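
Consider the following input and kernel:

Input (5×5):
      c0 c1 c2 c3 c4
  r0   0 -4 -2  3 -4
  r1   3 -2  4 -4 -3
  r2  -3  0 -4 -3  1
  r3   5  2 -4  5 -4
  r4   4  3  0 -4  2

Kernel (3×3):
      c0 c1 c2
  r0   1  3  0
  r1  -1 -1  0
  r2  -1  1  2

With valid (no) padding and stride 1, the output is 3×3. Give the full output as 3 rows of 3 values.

-18 -22 10
-11 18 0
-11 -21 -14

Output[0,0]: The receptive field on the input at this output position is [0 -4 -2 / 3 -2 4 / -3 0 -4]. Elementwise product with the kernel and sum: 0·1 + -4·3 + 3·-1 + -2·-1 + -3·-1 + 0·1 + -4·2.
Output[0,1]: The receptive field on the input at this output position is [-4 -2 3 / -2 4 -4 / 0 -4 -3]. Elementwise product with the kernel and sum: -4·1 + -2·3 + -2·-1 + 4·-1 + 0·-1 + -4·1 + -3·2.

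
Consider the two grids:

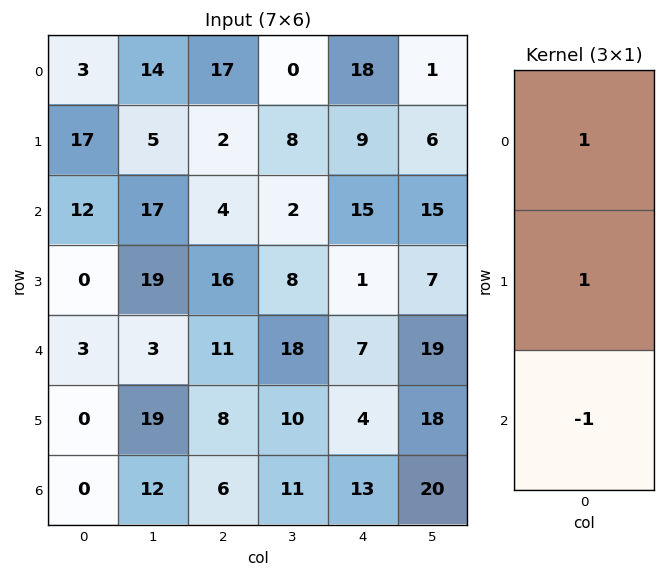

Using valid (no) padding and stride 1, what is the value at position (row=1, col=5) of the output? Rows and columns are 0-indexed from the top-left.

The receptive field on the input at this output position is [6 / 15 / 7]. Elementwise product with the kernel and sum: 6·1 + 15·1 + 7·-1.

14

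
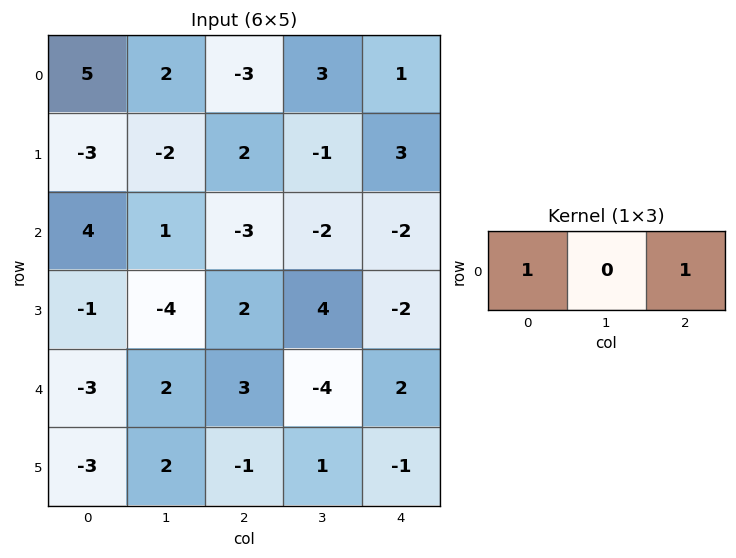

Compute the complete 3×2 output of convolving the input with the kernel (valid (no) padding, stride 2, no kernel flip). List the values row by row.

2 -2
1 -5
0 5

Output[0,0]: The receptive field on the input at this output position is [5 2 -3]. Elementwise product with the kernel and sum: 5·1 + -3·1.
Output[0,1]: The receptive field on the input at this output position is [-3 3 1]. Elementwise product with the kernel and sum: -3·1 + 1·1.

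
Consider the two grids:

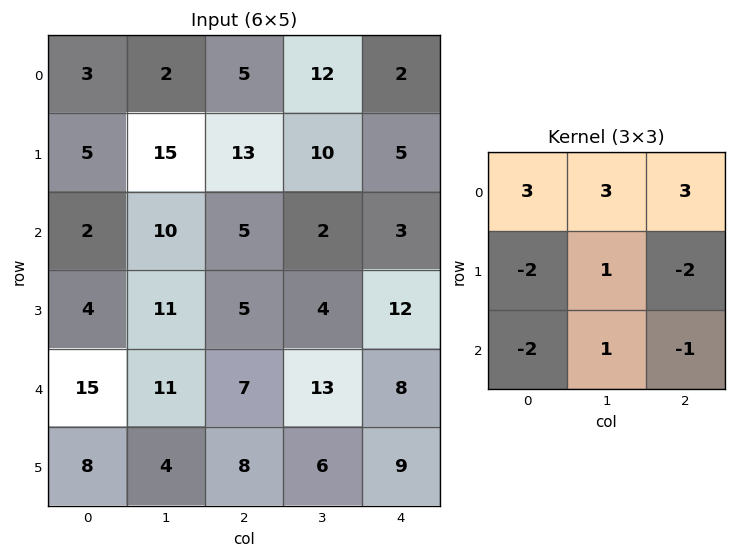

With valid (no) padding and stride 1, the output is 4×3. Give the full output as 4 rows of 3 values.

10 3 20
93 74 52
18 -2 -9
7 13 27

Output[0,0]: The receptive field on the input at this output position is [3 2 5 / 5 15 13 / 2 10 5]. Elementwise product with the kernel and sum: 3·3 + 2·3 + 5·3 + 5·-2 + 15·1 + 13·-2 + 2·-2 + 10·1 + 5·-1.
Output[0,1]: The receptive field on the input at this output position is [2 5 12 / 15 13 10 / 10 5 2]. Elementwise product with the kernel and sum: 2·3 + 5·3 + 12·3 + 15·-2 + 13·1 + 10·-2 + 10·-2 + 5·1 + 2·-1.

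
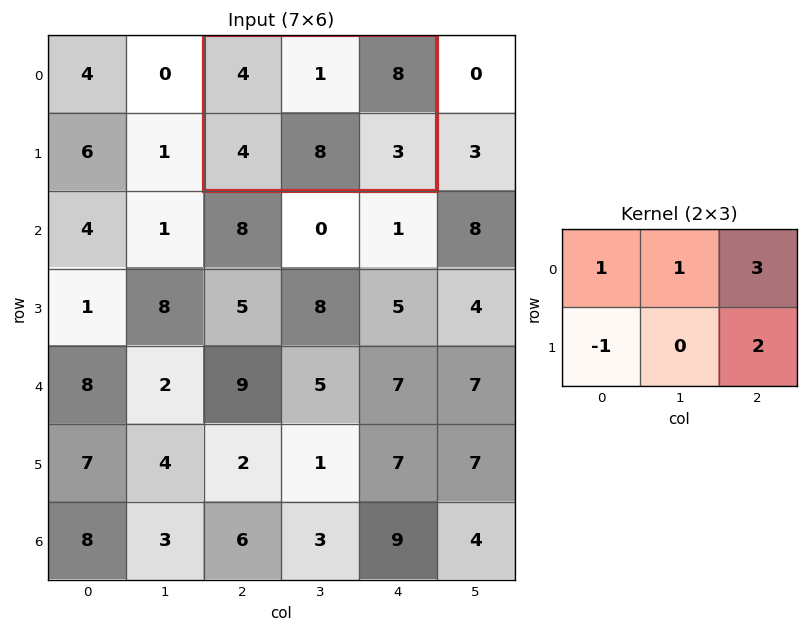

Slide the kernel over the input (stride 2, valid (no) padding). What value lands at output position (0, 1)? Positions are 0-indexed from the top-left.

31

The receptive field on the input at this output position is [4 1 8 / 4 8 3]. Elementwise product with the kernel and sum: 4·1 + 1·1 + 8·3 + 4·-1 + 3·2.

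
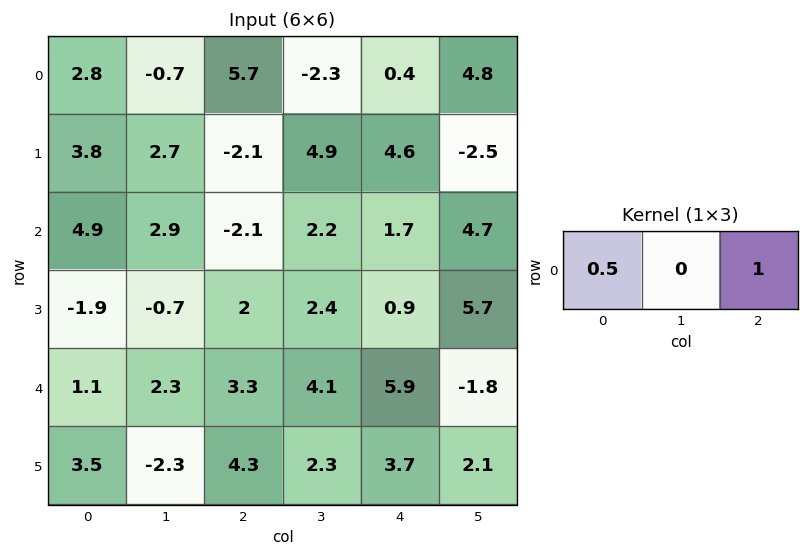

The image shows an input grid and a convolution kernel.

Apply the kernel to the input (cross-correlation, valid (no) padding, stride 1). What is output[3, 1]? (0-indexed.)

2.05

The receptive field on the input at this output position is [-0.7 2 2.4]. Elementwise product with the kernel and sum: -0.7·0.5 + 2.4·1.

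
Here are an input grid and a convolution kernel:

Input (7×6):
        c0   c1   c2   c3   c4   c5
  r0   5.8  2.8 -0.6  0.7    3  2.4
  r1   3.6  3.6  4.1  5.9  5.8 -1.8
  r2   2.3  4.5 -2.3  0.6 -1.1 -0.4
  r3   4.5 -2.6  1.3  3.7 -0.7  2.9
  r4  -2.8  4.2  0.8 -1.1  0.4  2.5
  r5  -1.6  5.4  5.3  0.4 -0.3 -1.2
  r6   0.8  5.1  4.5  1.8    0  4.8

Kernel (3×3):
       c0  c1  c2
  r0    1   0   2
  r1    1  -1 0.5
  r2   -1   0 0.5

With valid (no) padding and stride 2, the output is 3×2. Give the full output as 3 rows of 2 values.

3.2 8.25
8.65 -7.85
-4.1 1.85

Output[0,0]: The receptive field on the input at this output position is [5.8 2.8 -0.6 / 3.6 3.6 4.1 / 2.3 4.5 -2.3]. Elementwise product with the kernel and sum: 5.8·1 + -0.6·2 + 3.6·1 + 3.6·-1 + 4.1·0.5 + 2.3·-1 + -2.3·0.5.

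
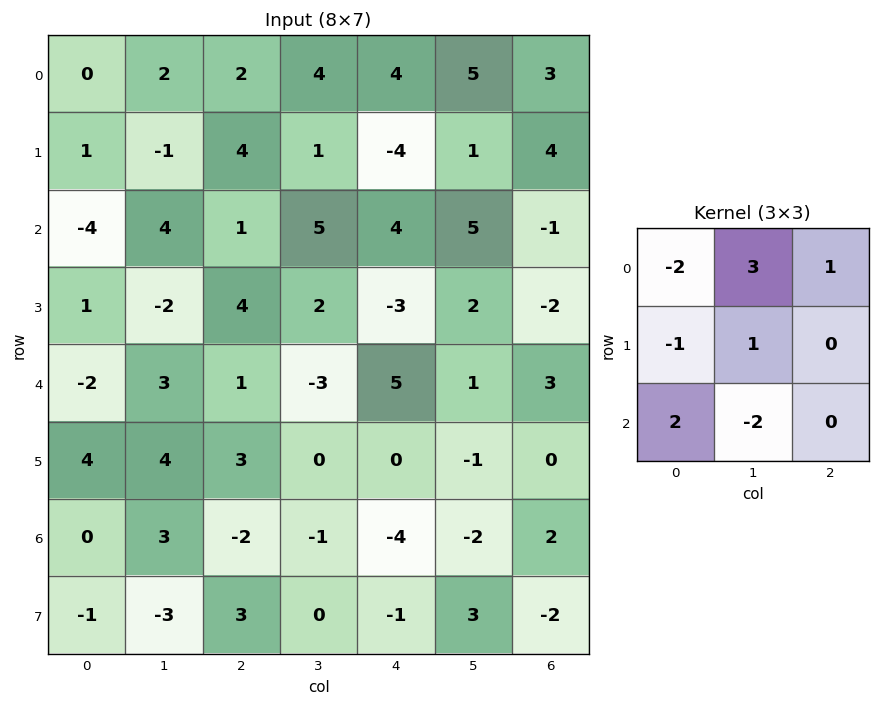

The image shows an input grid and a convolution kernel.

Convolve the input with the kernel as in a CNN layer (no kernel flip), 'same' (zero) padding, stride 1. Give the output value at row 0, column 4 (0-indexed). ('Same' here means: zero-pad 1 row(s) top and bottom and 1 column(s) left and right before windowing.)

10

The receptive field on the zero-padded input at this output position is [0 0 0 / 4 4 5 / 1 -4 1]. Elementwise product with the kernel and sum: 0·-2 + 0·3 + 0·1 + 4·-1 + 4·1 + 1·2 + -4·-2.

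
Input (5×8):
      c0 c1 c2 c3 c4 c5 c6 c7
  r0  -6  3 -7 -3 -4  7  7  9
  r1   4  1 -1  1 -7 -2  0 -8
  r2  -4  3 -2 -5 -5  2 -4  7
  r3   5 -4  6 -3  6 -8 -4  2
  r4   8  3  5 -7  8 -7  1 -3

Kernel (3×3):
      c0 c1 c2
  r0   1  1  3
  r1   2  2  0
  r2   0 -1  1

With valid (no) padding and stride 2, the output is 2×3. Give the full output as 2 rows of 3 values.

Output[0,0]: The receptive field on the input at this output position is [-6 3 -7 / 4 1 -1 / -4 3 -2]. Elementwise product with the kernel and sum: -6·1 + 3·1 + -7·3 + 4·2 + 1·2 + 3·-1 + -2·1.
Output[0,1]: The receptive field on the input at this output position is [-7 -3 -4 / -1 1 -7 / -2 -5 -5]. Elementwise product with the kernel and sum: -7·1 + -3·1 + -4·3 + -1·2 + 1·2 + -5·-1 + -5·1.

-19 -22 0
-3 -1 -11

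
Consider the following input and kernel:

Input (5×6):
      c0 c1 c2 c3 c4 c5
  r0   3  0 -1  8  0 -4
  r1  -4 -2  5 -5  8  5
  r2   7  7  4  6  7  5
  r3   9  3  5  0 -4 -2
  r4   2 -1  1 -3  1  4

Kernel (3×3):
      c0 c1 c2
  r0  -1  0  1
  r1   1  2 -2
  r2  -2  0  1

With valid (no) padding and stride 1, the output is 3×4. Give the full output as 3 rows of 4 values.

-32 18 -21 -18
9 -6 -9 18
-1 11 15 5

Output[0,0]: The receptive field on the input at this output position is [3 0 -1 / -4 -2 5 / 7 7 4]. Elementwise product with the kernel and sum: 3·-1 + -1·1 + -4·1 + -2·2 + 5·-2 + 7·-2 + 4·1.
Output[0,1]: The receptive field on the input at this output position is [0 -1 8 / -2 5 -5 / 7 4 6]. Elementwise product with the kernel and sum: 0·-1 + 8·1 + -2·1 + 5·2 + -5·-2 + 7·-2 + 6·1.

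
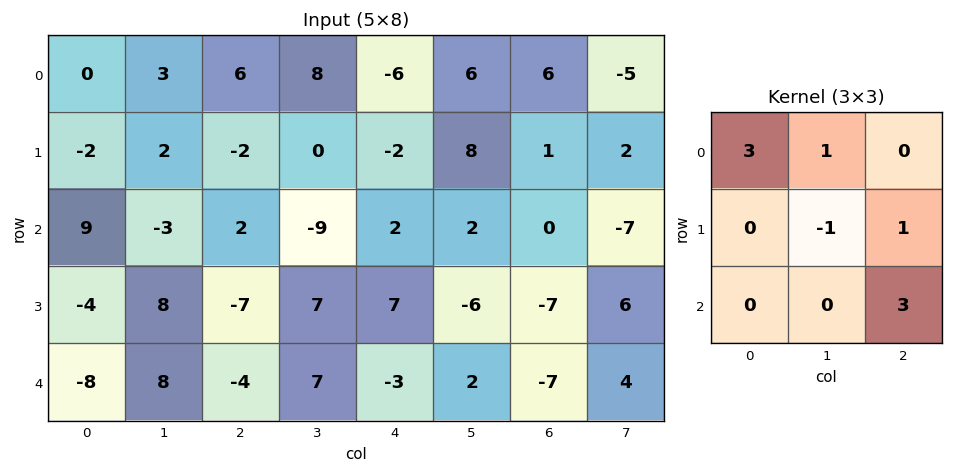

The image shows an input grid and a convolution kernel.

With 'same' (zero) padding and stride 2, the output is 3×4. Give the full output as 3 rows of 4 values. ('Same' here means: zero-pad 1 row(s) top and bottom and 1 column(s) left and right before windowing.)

Output[0,0]: The receptive field on the zero-padded input at this output position is [0 0 0 / 0 0 3 / 0 -2 2]. Elementwise product with the kernel and sum: 0·3 + 0·1 + 0·-1 + 3·1 + 2·3.

9 2 36 -5
10 14 -20 36
12 28 33 -14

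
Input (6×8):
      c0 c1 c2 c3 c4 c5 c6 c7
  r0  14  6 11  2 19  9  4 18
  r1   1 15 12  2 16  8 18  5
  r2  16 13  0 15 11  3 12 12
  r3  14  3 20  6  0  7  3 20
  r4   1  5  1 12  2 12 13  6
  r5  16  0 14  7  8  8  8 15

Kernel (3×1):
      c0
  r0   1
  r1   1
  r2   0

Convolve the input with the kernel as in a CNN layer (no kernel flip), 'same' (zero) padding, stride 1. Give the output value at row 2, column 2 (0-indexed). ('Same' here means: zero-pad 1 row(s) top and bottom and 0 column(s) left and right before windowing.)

The receptive field on the zero-padded input at this output position is [12 / 0 / 20]. Elementwise product with the kernel and sum: 12·1 + 0·1.

12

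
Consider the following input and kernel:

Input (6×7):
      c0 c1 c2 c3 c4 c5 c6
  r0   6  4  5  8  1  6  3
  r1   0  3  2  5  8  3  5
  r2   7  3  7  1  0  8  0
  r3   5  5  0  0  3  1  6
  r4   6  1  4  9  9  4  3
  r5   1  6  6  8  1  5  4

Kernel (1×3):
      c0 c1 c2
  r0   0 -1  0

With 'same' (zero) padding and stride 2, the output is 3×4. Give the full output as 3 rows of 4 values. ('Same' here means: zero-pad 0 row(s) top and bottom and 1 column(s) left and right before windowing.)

Output[0,0]: The receptive field on the zero-padded input at this output position is [0 6 4]. Elementwise product with the kernel and sum: 6·-1.

-6 -5 -1 -3
-7 -7 0 0
-6 -4 -9 -3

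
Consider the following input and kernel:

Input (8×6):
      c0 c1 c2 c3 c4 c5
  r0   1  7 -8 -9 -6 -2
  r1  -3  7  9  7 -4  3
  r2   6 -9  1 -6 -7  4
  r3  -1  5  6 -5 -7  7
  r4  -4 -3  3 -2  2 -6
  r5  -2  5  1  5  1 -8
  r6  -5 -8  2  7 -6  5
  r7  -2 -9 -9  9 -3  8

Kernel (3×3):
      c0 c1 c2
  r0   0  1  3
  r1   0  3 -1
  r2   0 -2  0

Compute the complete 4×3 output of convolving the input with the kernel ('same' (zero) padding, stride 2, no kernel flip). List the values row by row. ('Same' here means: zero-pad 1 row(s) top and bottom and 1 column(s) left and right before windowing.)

2 -33 -8
47 27 -6
9 0 24
10 33 -40

Output[0,0]: The receptive field on the zero-padded input at this output position is [0 0 0 / 0 1 7 / 0 -3 7]. Elementwise product with the kernel and sum: 0·1 + 0·3 + 1·3 + 7·-1 + -3·-2.
Output[0,1]: The receptive field on the zero-padded input at this output position is [0 0 0 / 7 -8 -9 / 7 9 7]. Elementwise product with the kernel and sum: 0·1 + 0·3 + -8·3 + -9·-1 + 9·-2.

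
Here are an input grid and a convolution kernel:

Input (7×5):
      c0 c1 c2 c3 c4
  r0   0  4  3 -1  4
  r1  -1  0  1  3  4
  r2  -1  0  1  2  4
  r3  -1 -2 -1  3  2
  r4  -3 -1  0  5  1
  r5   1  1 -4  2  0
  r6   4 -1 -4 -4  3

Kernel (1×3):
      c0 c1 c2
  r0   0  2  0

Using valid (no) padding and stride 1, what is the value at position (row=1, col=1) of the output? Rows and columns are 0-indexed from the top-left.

The receptive field on the input at this output position is [0 1 3]. Elementwise product with the kernel and sum: 1·2.

2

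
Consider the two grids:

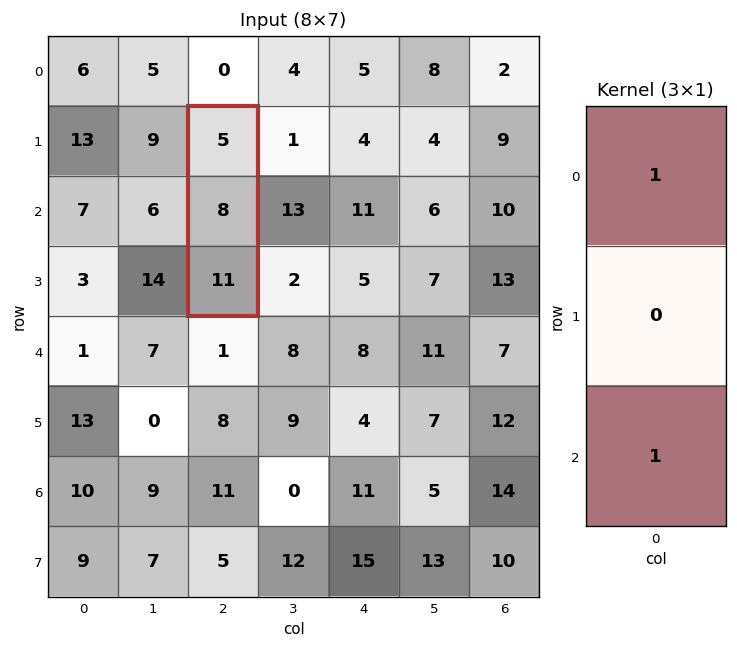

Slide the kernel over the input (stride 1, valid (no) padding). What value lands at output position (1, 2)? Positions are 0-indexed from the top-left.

The receptive field on the input at this output position is [5 / 8 / 11]. Elementwise product with the kernel and sum: 5·1 + 11·1.

16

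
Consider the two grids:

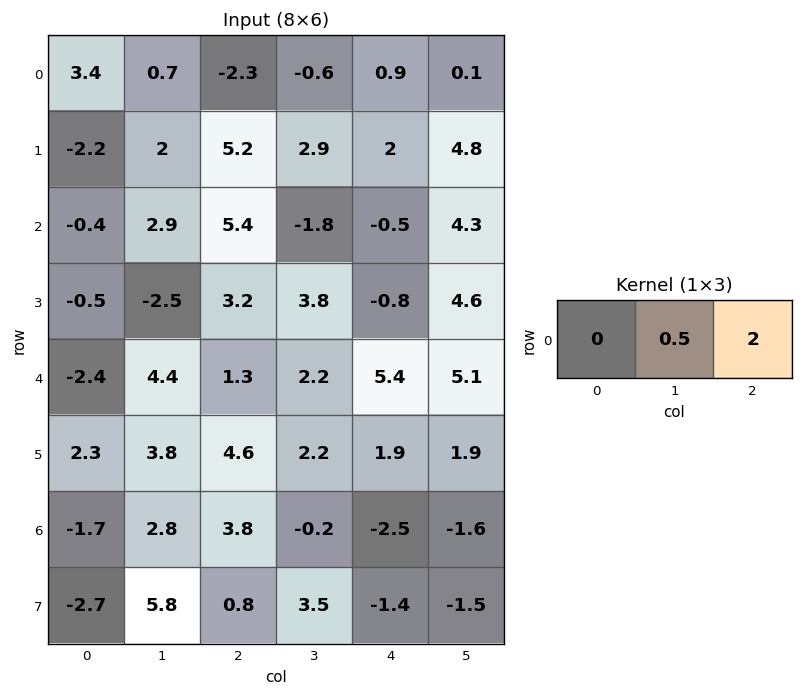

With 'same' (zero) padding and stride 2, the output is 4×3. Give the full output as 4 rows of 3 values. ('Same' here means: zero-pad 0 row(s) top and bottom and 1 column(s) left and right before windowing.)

3.1 -2.35 0.65
5.6 -0.9 8.35
7.6 5.05 12.9
4.75 1.5 -4.45

Output[0,0]: The receptive field on the zero-padded input at this output position is [0 3.4 0.7]. Elementwise product with the kernel and sum: 3.4·0.5 + 0.7·2.
Output[0,1]: The receptive field on the zero-padded input at this output position is [0.7 -2.3 -0.6]. Elementwise product with the kernel and sum: -2.3·0.5 + -0.6·2.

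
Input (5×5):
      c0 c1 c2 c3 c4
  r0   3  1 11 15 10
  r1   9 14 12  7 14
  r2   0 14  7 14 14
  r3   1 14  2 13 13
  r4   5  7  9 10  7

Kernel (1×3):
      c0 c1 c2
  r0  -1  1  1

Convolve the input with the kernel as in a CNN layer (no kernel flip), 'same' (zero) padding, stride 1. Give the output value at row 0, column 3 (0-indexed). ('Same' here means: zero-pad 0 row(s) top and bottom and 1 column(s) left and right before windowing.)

The receptive field on the zero-padded input at this output position is [11 15 10]. Elementwise product with the kernel and sum: 11·-1 + 15·1 + 10·1.

14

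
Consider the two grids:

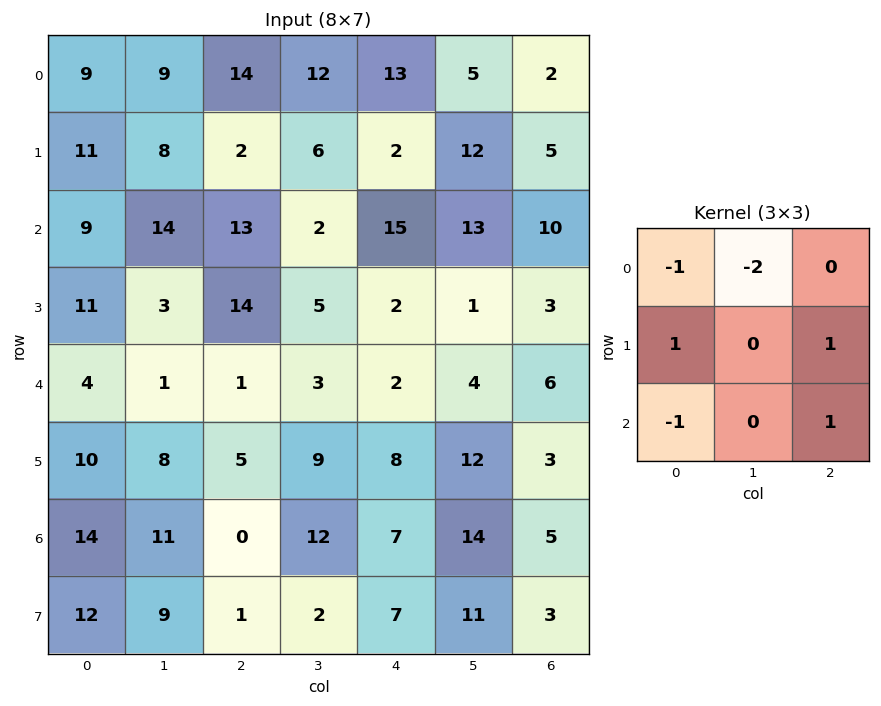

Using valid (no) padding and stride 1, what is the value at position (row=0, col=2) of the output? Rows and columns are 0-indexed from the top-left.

The receptive field on the input at this output position is [14 12 13 / 2 6 2 / 13 2 15]. Elementwise product with the kernel and sum: 14·-1 + 12·-2 + 2·1 + 2·1 + 13·-1 + 15·1.

-32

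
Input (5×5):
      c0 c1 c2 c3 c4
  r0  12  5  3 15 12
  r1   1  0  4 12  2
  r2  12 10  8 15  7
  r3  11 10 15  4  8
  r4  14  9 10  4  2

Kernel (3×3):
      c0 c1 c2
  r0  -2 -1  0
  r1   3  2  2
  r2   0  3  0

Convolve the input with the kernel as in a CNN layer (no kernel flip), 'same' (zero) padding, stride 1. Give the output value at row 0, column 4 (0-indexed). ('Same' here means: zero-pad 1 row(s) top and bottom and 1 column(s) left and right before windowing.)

75

The receptive field on the zero-padded input at this output position is [0 0 0 / 15 12 0 / 12 2 0]. Elementwise product with the kernel and sum: 0·-2 + 0·-1 + 15·3 + 12·2 + 0·2 + 2·3.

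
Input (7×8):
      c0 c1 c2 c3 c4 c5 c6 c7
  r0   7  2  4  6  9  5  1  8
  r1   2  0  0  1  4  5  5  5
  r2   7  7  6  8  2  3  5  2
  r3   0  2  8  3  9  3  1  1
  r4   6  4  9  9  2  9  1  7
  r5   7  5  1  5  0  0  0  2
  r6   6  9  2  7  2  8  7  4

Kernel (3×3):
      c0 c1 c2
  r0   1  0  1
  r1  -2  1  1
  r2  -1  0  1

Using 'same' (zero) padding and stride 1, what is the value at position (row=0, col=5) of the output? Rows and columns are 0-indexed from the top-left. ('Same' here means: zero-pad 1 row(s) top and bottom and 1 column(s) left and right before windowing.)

The receptive field on the zero-padded input at this output position is [0 0 0 / 9 5 1 / 4 5 5]. Elementwise product with the kernel and sum: 0·1 + 0·1 + 9·-2 + 5·1 + 1·1 + 4·-1 + 5·1.

-11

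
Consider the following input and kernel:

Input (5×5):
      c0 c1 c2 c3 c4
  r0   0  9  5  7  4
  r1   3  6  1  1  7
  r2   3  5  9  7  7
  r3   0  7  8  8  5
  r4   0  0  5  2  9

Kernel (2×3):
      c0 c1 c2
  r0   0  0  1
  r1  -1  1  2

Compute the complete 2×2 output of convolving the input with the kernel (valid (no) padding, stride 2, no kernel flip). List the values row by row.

10 18
32 17

Output[0,0]: The receptive field on the input at this output position is [0 9 5 / 3 6 1]. Elementwise product with the kernel and sum: 5·1 + 3·-1 + 6·1 + 1·2.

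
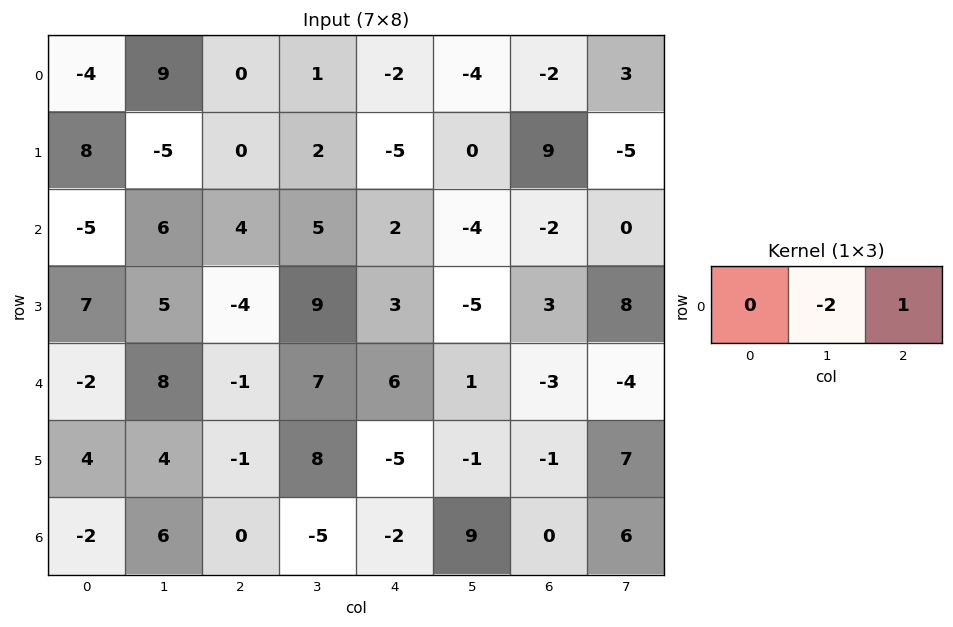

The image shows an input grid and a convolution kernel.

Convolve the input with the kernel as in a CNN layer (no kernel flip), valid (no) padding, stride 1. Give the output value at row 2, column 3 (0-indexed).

The receptive field on the input at this output position is [5 2 -4]. Elementwise product with the kernel and sum: 2·-2 + -4·1.

-8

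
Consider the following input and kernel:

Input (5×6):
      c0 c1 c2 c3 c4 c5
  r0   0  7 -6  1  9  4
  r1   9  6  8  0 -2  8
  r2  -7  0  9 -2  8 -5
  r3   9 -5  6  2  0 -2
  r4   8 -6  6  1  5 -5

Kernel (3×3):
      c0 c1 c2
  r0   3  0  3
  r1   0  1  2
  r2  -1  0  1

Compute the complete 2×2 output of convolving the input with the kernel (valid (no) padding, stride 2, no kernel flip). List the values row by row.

20 4
11 52

Output[0,0]: The receptive field on the input at this output position is [0 7 -6 / 9 6 8 / -7 0 9]. Elementwise product with the kernel and sum: 0·3 + -6·3 + 6·1 + 8·2 + -7·-1 + 9·1.
Output[0,1]: The receptive field on the input at this output position is [-6 1 9 / 8 0 -2 / 9 -2 8]. Elementwise product with the kernel and sum: -6·3 + 9·3 + 0·1 + -2·2 + 9·-1 + 8·1.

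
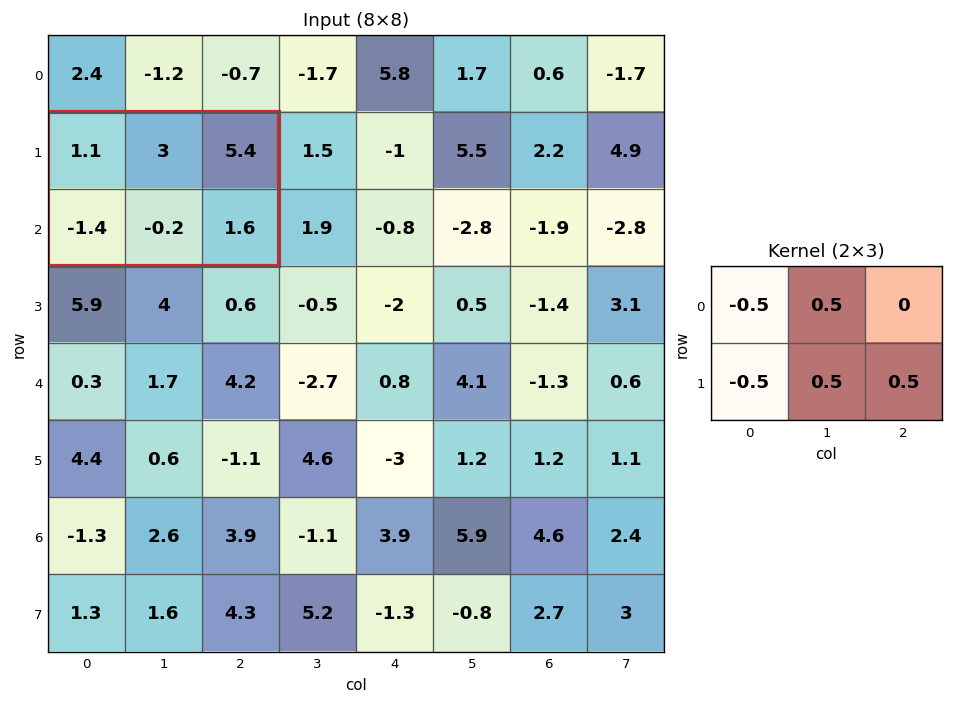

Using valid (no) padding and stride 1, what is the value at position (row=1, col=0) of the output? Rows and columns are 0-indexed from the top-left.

The receptive field on the input at this output position is [1.1 3 5.4 / -1.4 -0.2 1.6]. Elementwise product with the kernel and sum: 1.1·-0.5 + 3·0.5 + -1.4·-0.5 + -0.2·0.5 + 1.6·0.5.

2.35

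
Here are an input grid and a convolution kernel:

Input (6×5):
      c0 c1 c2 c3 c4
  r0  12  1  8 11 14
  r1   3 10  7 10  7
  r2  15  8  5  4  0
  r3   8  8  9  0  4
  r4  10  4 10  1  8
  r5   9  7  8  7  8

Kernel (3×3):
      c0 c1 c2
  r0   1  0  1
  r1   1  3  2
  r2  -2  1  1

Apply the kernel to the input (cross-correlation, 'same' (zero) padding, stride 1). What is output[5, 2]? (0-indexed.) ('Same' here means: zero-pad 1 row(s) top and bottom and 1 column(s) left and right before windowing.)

The receptive field on the zero-padded input at this output position is [4 10 1 / 7 8 7 / 0 0 0]. Elementwise product with the kernel and sum: 4·1 + 1·1 + 7·1 + 8·3 + 7·2 + 0·-2 + 0·1 + 0·1.

50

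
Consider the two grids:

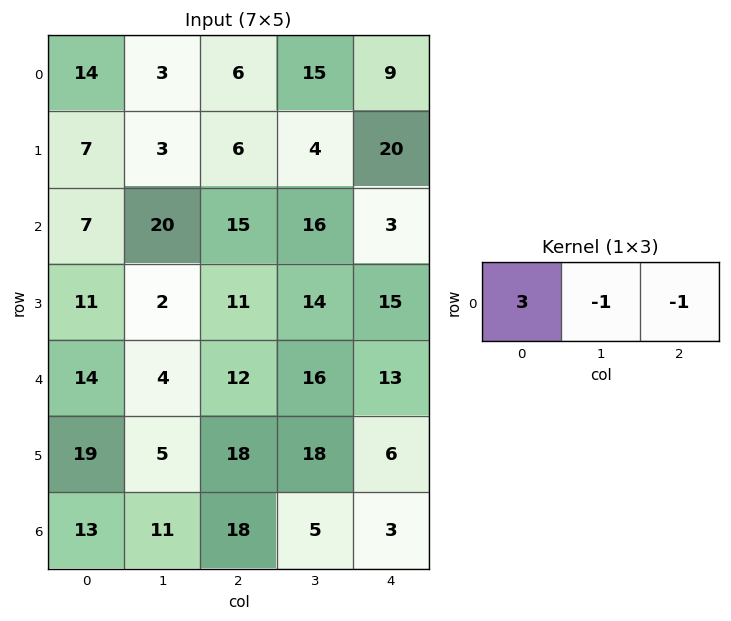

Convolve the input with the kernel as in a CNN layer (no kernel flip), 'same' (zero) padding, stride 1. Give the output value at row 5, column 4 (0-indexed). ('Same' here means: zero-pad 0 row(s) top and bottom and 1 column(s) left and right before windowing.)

48

The receptive field on the zero-padded input at this output position is [18 6 0]. Elementwise product with the kernel and sum: 18·3 + 6·-1 + 0·-1.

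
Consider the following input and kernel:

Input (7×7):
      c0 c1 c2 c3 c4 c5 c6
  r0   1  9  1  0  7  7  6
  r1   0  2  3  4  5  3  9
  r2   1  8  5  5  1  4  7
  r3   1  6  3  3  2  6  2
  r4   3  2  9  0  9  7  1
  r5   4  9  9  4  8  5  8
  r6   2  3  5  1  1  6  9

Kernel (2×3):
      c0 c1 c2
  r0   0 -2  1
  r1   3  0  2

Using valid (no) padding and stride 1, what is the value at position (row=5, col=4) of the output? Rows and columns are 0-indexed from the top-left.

The receptive field on the input at this output position is [8 5 8 / 1 6 9]. Elementwise product with the kernel and sum: 5·-2 + 8·1 + 1·3 + 9·2.

19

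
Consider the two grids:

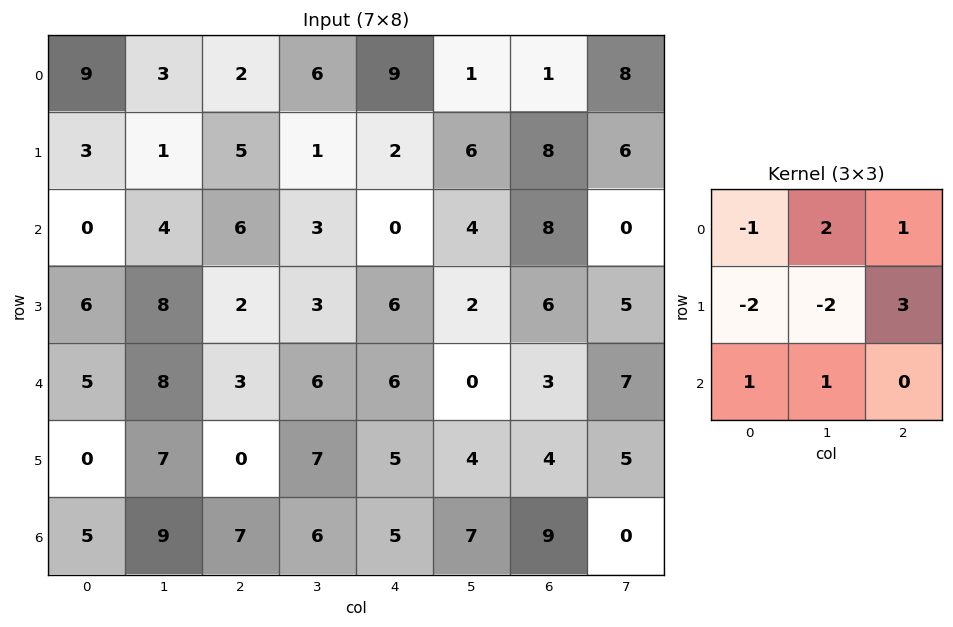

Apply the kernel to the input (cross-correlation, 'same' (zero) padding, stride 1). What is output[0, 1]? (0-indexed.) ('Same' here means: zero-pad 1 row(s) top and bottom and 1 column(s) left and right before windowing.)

-14

The receptive field on the zero-padded input at this output position is [0 0 0 / 9 3 2 / 3 1 5]. Elementwise product with the kernel and sum: 0·-1 + 0·2 + 0·1 + 9·-2 + 3·-2 + 2·3 + 3·1 + 1·1.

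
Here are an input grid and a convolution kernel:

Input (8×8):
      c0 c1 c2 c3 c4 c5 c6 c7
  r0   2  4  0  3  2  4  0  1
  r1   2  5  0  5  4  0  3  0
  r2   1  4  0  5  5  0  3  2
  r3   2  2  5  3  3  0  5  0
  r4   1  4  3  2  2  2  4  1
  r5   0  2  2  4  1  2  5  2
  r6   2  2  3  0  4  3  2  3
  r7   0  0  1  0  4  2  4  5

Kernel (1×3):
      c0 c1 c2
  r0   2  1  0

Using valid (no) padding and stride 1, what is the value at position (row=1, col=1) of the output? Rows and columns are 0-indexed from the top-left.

The receptive field on the input at this output position is [5 0 5]. Elementwise product with the kernel and sum: 5·2 + 0·1.

10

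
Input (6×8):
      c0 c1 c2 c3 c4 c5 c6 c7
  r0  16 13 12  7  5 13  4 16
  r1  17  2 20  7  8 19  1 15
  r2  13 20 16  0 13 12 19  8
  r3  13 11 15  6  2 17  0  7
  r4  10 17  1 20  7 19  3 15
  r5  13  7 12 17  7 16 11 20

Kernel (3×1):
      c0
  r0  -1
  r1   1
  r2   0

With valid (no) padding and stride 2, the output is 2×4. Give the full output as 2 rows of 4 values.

Output[0,0]: The receptive field on the input at this output position is [16 / 17 / 13]. Elementwise product with the kernel and sum: 16·-1 + 17·1.
Output[0,1]: The receptive field on the input at this output position is [12 / 20 / 16]. Elementwise product with the kernel and sum: 12·-1 + 20·1.

1 8 3 -3
0 -1 -11 -19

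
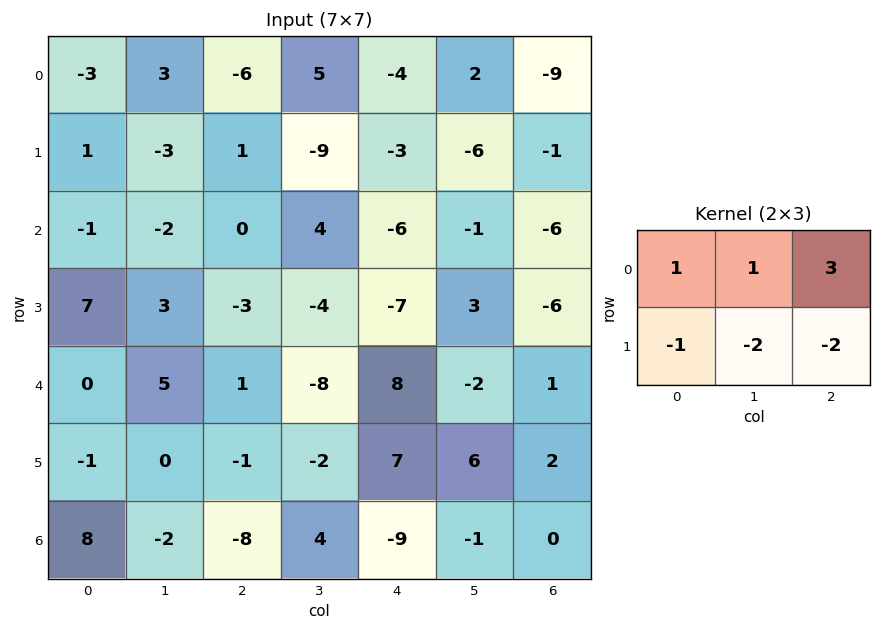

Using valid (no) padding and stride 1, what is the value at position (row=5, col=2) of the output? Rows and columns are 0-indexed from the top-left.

The receptive field on the input at this output position is [-1 -2 7 / -8 4 -9]. Elementwise product with the kernel and sum: -1·1 + -2·1 + 7·3 + -8·-1 + 4·-2 + -9·-2.

36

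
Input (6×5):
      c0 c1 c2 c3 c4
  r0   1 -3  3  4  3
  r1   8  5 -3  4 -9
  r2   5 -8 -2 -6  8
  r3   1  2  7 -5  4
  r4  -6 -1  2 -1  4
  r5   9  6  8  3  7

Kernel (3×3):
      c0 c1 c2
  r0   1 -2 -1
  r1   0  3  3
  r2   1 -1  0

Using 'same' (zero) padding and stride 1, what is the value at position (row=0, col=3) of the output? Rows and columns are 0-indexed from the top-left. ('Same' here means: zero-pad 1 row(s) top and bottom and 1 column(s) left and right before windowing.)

14

The receptive field on the zero-padded input at this output position is [0 0 0 / 3 4 3 / -3 4 -9]. Elementwise product with the kernel and sum: 0·1 + 0·-2 + 0·-1 + 4·3 + 3·3 + -3·1 + 4·-1.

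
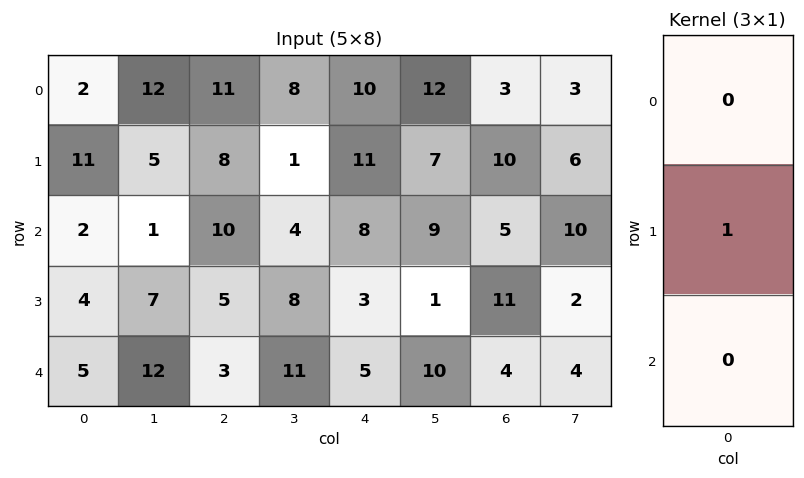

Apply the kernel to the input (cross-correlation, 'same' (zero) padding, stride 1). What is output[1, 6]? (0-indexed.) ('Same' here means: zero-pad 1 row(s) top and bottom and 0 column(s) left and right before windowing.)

The receptive field on the zero-padded input at this output position is [3 / 10 / 5]. Elementwise product with the kernel and sum: 10·1.

10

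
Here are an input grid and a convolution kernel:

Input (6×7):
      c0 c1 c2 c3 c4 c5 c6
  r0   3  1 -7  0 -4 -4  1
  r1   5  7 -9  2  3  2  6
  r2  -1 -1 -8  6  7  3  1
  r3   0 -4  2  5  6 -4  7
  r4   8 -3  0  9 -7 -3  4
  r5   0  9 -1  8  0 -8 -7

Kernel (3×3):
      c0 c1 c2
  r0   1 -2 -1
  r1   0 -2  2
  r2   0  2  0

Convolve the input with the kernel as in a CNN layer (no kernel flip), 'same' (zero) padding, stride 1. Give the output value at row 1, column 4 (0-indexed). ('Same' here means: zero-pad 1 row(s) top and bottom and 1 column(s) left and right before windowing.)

The receptive field on the zero-padded input at this output position is [0 -4 -4 / 2 3 2 / 6 7 3]. Elementwise product with the kernel and sum: 0·1 + -4·-2 + -4·-1 + 3·-2 + 2·2 + 7·2.

24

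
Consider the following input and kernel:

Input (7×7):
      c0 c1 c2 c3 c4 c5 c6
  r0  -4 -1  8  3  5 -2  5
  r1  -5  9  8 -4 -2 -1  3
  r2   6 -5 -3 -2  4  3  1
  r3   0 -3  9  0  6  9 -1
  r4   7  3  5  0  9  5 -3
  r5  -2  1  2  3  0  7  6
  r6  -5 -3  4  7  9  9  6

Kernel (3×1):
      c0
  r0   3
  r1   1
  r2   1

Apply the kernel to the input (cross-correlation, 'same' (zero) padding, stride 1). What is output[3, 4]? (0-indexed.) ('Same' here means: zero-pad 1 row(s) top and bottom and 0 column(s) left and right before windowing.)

27

The receptive field on the zero-padded input at this output position is [4 / 6 / 9]. Elementwise product with the kernel and sum: 4·3 + 6·1 + 9·1.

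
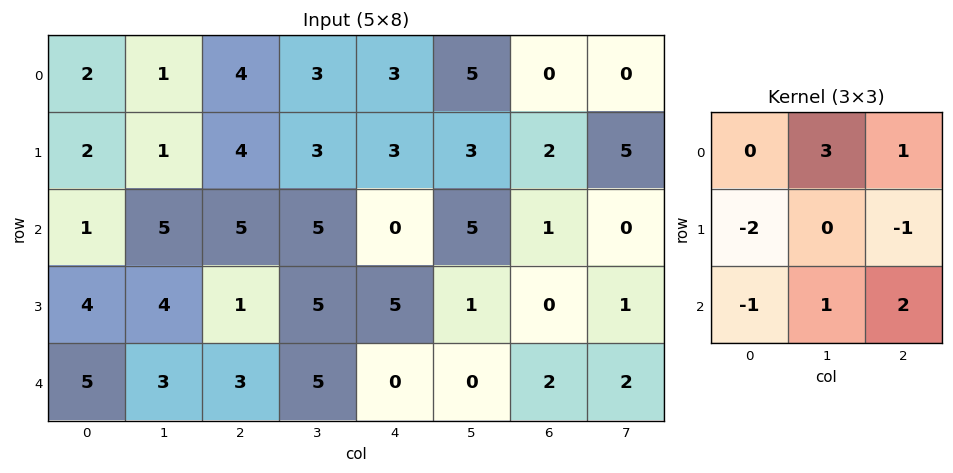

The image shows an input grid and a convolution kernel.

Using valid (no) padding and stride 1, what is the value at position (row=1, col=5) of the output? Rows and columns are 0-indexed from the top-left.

2

The receptive field on the input at this output position is [3 2 5 / 5 1 0 / 1 0 1]. Elementwise product with the kernel and sum: 2·3 + 5·1 + 5·-2 + 0·-1 + 1·-1 + 0·1 + 1·2.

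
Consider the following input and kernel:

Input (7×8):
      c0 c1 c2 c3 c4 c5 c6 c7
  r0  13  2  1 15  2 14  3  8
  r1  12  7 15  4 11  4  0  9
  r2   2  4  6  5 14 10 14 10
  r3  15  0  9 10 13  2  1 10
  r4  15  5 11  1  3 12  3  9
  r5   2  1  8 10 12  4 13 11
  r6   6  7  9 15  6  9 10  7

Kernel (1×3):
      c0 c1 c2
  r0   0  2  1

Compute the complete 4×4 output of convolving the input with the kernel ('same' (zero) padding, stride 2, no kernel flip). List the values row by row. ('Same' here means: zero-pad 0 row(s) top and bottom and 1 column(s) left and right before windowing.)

Output[0,0]: The receptive field on the zero-padded input at this output position is [0 13 2]. Elementwise product with the kernel and sum: 13·2 + 2·1.
Output[0,1]: The receptive field on the zero-padded input at this output position is [2 1 15]. Elementwise product with the kernel and sum: 1·2 + 15·1.

28 17 18 14
8 17 38 38
35 23 18 15
19 33 21 27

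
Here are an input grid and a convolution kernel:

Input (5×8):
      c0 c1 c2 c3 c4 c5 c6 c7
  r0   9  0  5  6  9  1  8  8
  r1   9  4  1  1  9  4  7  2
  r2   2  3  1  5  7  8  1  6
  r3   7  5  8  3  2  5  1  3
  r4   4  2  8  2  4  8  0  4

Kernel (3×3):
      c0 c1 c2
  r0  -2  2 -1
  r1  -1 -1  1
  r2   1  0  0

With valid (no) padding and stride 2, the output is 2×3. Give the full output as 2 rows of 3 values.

-33 1 -23
1 0 -1

Output[0,0]: The receptive field on the input at this output position is [9 0 5 / 9 4 1 / 2 3 1]. Elementwise product with the kernel and sum: 9·-2 + 0·2 + 5·-1 + 9·-1 + 4·-1 + 1·1 + 2·1.
Output[0,1]: The receptive field on the input at this output position is [5 6 9 / 1 1 9 / 1 5 7]. Elementwise product with the kernel and sum: 5·-2 + 6·2 + 9·-1 + 1·-1 + 1·-1 + 9·1 + 1·1.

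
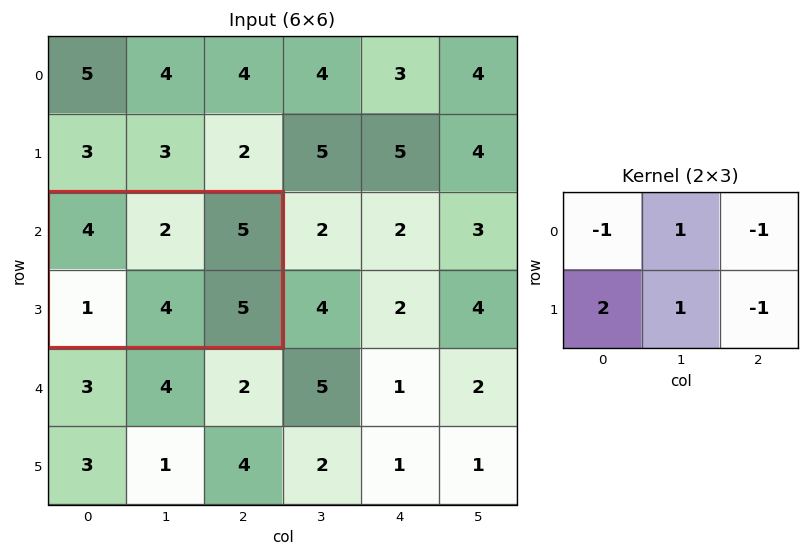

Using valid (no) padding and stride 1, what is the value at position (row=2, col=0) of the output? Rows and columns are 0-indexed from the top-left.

-6

The receptive field on the input at this output position is [4 2 5 / 1 4 5]. Elementwise product with the kernel and sum: 4·-1 + 2·1 + 5·-1 + 1·2 + 4·1 + 5·-1.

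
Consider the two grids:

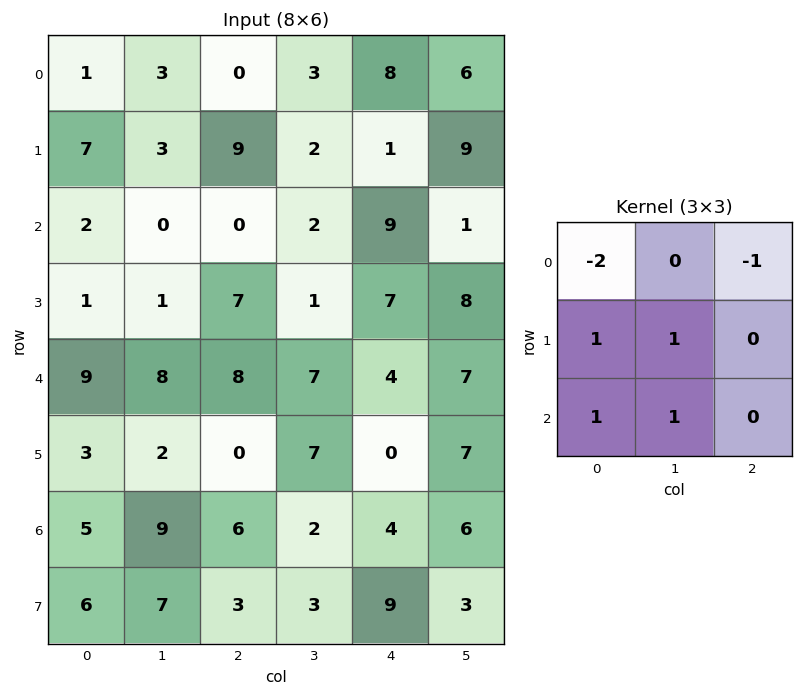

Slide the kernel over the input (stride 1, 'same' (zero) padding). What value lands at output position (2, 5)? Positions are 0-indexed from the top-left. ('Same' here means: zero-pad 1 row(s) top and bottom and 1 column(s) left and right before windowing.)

The receptive field on the zero-padded input at this output position is [1 9 0 / 9 1 0 / 7 8 0]. Elementwise product with the kernel and sum: 1·-2 + 0·-1 + 9·1 + 1·1 + 7·1 + 8·1.

23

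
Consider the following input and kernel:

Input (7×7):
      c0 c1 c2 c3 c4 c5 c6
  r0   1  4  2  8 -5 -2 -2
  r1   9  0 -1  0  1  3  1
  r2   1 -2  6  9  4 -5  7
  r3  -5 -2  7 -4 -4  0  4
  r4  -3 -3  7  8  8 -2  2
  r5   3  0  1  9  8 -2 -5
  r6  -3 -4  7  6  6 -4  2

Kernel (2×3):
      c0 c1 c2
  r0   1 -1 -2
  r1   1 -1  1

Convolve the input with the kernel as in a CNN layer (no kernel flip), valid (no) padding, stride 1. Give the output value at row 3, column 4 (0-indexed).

0

The receptive field on the input at this output position is [-4 0 4 / 8 -2 2]. Elementwise product with the kernel and sum: -4·1 + 0·-1 + 4·-2 + 8·1 + -2·-1 + 2·1.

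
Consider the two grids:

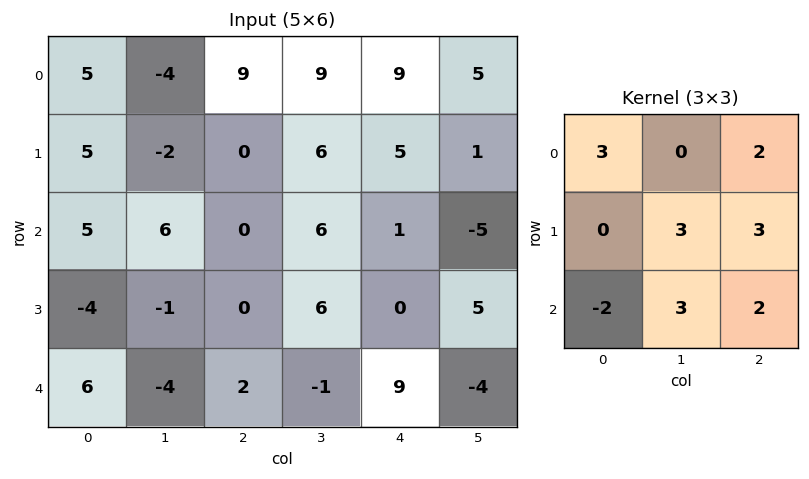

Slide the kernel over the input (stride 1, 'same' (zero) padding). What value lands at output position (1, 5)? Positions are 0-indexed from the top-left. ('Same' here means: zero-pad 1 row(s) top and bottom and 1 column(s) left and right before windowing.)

13

The receptive field on the zero-padded input at this output position is [9 5 0 / 5 1 0 / 1 -5 0]. Elementwise product with the kernel and sum: 9·3 + 0·2 + 1·3 + 0·3 + 1·-2 + -5·3 + 0·2.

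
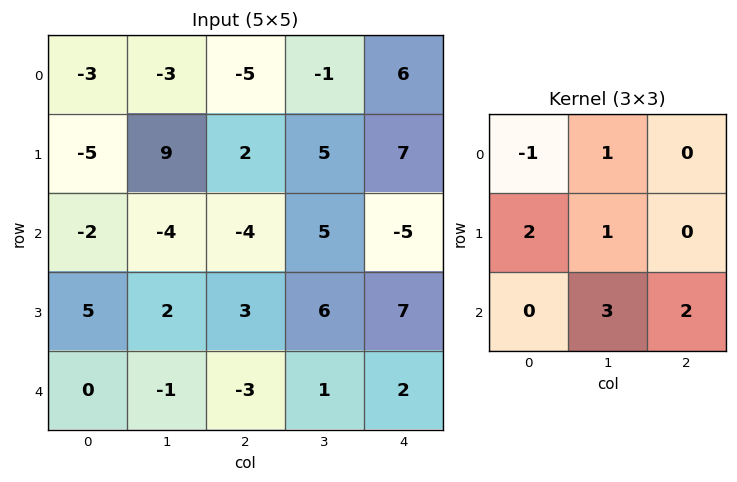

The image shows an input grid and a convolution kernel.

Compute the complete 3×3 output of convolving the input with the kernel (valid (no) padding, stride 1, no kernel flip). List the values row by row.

-21 16 18
18 2 32
1 0 28

Output[0,0]: The receptive field on the input at this output position is [-3 -3 -5 / -5 9 2 / -2 -4 -4]. Elementwise product with the kernel and sum: -3·-1 + -3·1 + -5·2 + 9·1 + -4·3 + -4·2.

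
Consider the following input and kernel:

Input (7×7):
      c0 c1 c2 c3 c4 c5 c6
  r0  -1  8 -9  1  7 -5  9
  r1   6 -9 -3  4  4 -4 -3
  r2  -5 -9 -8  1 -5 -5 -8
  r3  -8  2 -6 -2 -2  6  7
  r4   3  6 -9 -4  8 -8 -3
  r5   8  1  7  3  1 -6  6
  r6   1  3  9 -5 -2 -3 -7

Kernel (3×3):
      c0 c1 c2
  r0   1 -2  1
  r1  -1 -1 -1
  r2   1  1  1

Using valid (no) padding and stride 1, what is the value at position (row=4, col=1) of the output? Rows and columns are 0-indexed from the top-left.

The receptive field on the input at this output position is [6 -9 -4 / 1 7 3 / 3 9 -5]. Elementwise product with the kernel and sum: 6·1 + -9·-2 + -4·1 + 1·-1 + 7·-1 + 3·-1 + 3·1 + 9·1 + -5·1.

16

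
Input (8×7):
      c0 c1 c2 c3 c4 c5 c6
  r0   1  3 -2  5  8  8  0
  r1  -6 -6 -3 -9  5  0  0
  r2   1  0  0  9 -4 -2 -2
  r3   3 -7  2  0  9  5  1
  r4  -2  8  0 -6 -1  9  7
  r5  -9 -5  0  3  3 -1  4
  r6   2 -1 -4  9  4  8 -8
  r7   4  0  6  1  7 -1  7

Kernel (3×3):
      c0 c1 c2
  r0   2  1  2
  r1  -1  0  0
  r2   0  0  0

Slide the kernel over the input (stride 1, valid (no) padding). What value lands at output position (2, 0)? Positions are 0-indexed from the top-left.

The receptive field on the input at this output position is [1 0 0 / 3 -7 2 / -2 8 0]. Elementwise product with the kernel and sum: 1·2 + 0·1 + 0·2 + 3·-1.

-1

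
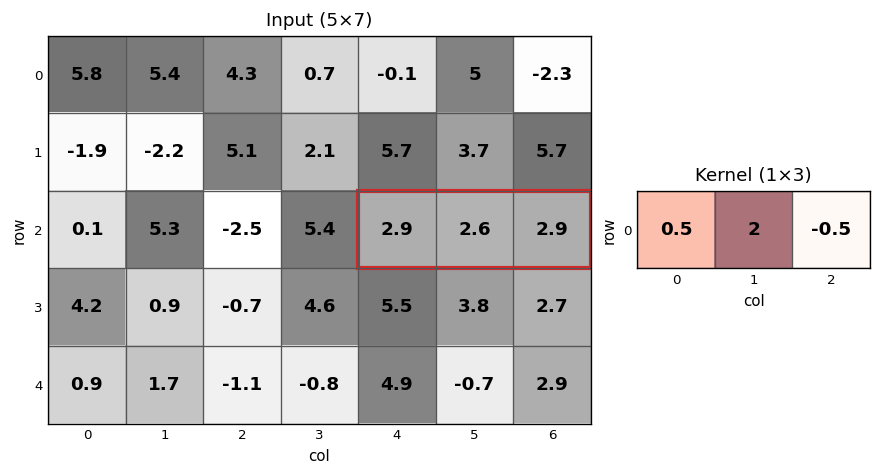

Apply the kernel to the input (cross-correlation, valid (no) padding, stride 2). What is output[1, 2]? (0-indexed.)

5.2

The receptive field on the input at this output position is [2.9 2.6 2.9]. Elementwise product with the kernel and sum: 2.9·0.5 + 2.6·2 + 2.9·-0.5.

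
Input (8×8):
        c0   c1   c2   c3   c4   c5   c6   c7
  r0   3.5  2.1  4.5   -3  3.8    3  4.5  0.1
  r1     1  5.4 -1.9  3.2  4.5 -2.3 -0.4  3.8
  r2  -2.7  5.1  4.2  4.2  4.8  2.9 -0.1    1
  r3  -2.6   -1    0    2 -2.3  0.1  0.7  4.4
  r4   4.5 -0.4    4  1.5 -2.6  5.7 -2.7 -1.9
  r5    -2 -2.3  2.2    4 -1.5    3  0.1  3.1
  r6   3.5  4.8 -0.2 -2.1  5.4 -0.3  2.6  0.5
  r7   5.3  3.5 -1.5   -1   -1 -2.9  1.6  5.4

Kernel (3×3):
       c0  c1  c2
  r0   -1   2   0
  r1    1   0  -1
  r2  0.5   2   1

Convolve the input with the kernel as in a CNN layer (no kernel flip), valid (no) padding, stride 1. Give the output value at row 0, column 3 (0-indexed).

The receptive field on the input at this output position is [-3 3.8 3 / 3.2 4.5 -2.3 / 4.2 4.8 2.9]. Elementwise product with the kernel and sum: -3·-1 + 3.8·2 + 3.2·1 + -2.3·-1 + 4.2·0.5 + 4.8·2 + 2.9·1.

30.7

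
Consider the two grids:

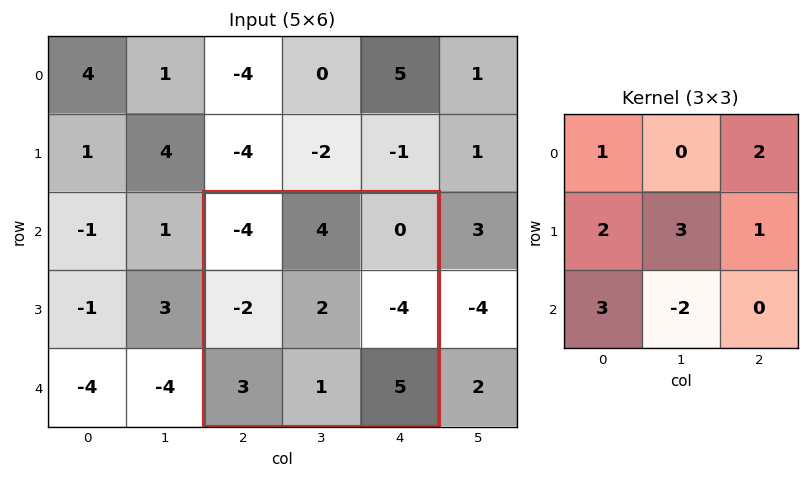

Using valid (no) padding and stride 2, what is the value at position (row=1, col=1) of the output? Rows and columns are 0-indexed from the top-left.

1

The receptive field on the input at this output position is [-4 4 0 / -2 2 -4 / 3 1 5]. Elementwise product with the kernel and sum: -4·1 + 0·2 + -2·2 + 2·3 + -4·1 + 3·3 + 1·-2.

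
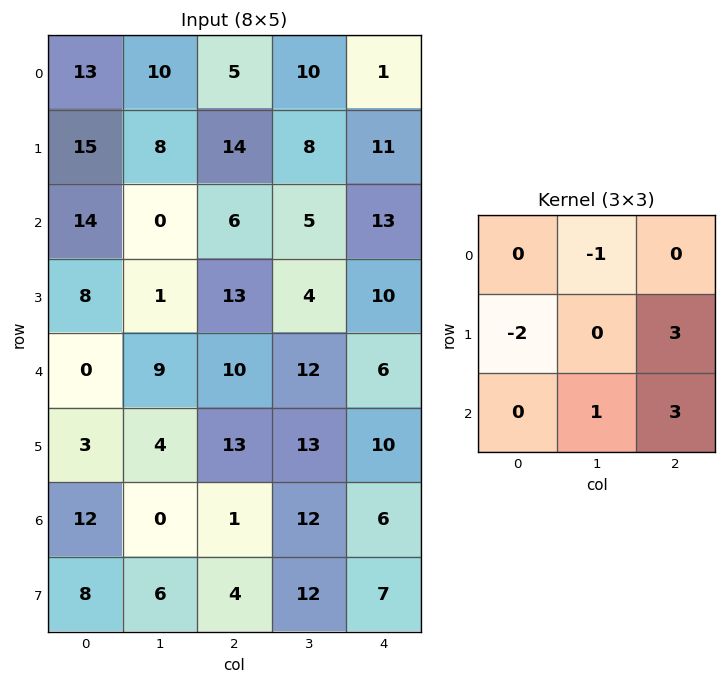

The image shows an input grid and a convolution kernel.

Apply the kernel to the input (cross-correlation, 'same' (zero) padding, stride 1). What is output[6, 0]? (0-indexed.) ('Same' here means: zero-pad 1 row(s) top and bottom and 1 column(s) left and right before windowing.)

The receptive field on the zero-padded input at this output position is [0 3 4 / 0 12 0 / 0 8 6]. Elementwise product with the kernel and sum: 3·-1 + 0·-2 + 0·3 + 8·1 + 6·3.

23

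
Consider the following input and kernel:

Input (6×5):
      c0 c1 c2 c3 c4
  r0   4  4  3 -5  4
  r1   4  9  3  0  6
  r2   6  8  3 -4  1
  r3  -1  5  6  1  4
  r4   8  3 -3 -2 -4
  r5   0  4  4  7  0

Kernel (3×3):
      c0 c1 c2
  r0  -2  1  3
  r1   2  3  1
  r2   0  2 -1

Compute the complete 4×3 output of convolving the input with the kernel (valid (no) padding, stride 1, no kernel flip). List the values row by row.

Output[0,0]: The receptive field on the input at this output position is [4 4 3 / 4 9 3 / 6 8 3]. Elementwise product with the kernel and sum: 4·-2 + 4·1 + 3·3 + 4·2 + 9·3 + 3·1 + 8·2 + 3·-1.
Output[0,1]: The receptive field on the input at this output position is [4 3 -5 / 9 3 0 / 8 3 -4]. Elementwise product with the kernel and sum: 4·-2 + 3·1 + -5·3 + 9·2 + 3·3 + 0·1 + 3·2 + -4·-1.

56 17 4
53 17 5
33 0 12
51 -5 -1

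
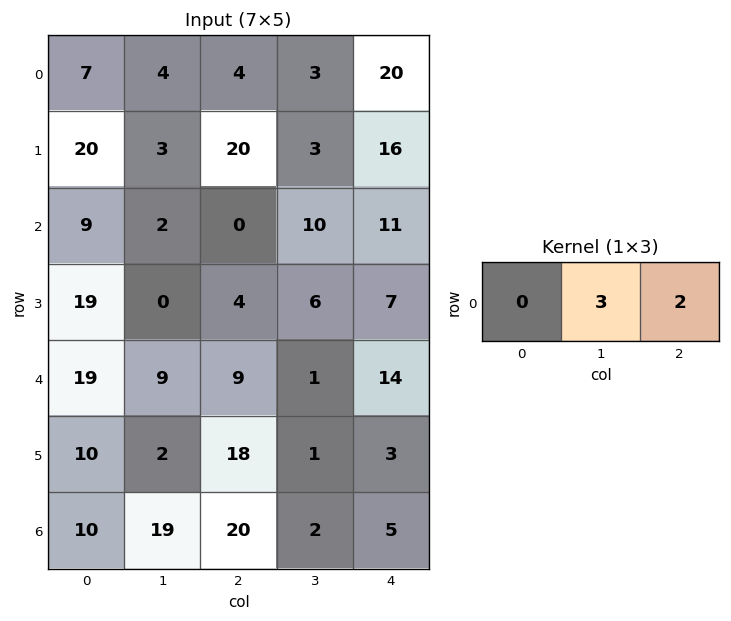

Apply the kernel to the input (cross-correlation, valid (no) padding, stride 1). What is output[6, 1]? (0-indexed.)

64

The receptive field on the input at this output position is [19 20 2]. Elementwise product with the kernel and sum: 20·3 + 2·2.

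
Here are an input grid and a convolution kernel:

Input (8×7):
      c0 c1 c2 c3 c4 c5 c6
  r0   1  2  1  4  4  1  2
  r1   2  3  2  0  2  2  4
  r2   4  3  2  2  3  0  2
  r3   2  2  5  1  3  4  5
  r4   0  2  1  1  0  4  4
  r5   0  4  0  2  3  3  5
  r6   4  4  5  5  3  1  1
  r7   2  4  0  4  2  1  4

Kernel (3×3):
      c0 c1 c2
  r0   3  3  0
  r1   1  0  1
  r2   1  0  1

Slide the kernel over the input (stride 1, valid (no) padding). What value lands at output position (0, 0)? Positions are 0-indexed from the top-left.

19

The receptive field on the input at this output position is [1 2 1 / 2 3 2 / 4 3 2]. Elementwise product with the kernel and sum: 1·3 + 2·3 + 2·1 + 2·1 + 4·1 + 2·1.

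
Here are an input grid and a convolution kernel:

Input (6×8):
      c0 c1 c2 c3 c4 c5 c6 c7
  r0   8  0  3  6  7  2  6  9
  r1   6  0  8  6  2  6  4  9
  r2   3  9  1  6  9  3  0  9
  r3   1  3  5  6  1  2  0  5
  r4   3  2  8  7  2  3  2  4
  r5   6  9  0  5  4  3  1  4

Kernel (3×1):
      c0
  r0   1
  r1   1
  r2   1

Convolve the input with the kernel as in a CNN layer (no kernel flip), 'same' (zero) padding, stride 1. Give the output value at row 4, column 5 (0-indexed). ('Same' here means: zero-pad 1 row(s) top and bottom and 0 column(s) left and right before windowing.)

The receptive field on the zero-padded input at this output position is [2 / 3 / 3]. Elementwise product with the kernel and sum: 2·1 + 3·1 + 3·1.

8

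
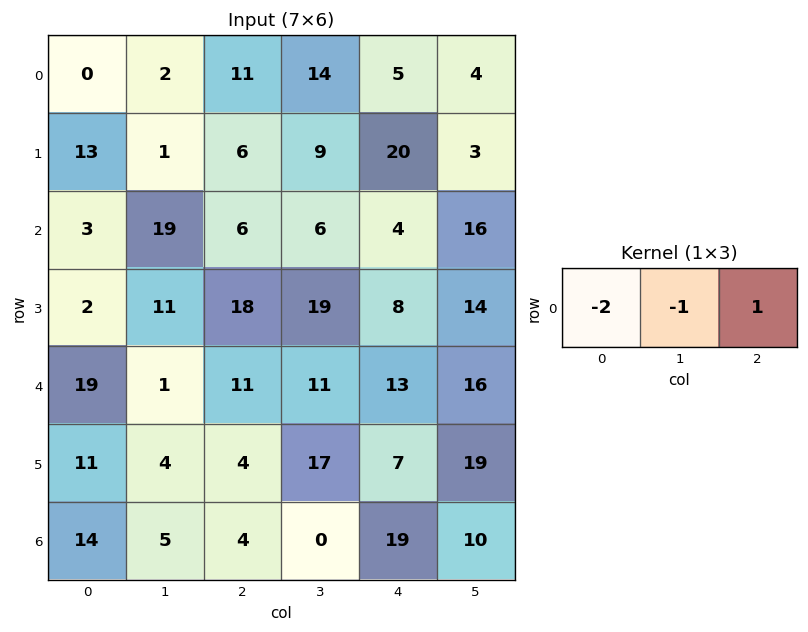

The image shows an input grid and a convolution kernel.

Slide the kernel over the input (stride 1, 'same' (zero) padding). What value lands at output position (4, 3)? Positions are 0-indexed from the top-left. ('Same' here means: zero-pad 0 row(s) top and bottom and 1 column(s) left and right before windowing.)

-20

The receptive field on the zero-padded input at this output position is [11 11 13]. Elementwise product with the kernel and sum: 11·-2 + 11·-1 + 13·1.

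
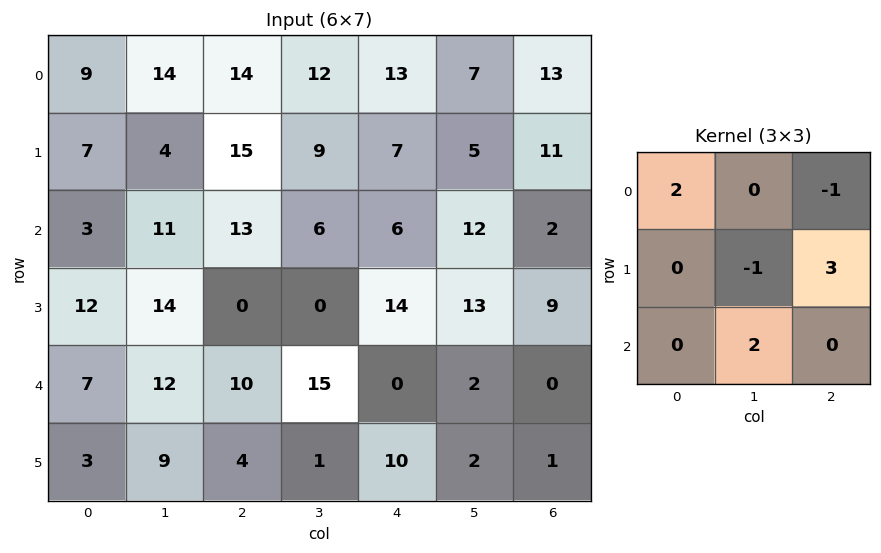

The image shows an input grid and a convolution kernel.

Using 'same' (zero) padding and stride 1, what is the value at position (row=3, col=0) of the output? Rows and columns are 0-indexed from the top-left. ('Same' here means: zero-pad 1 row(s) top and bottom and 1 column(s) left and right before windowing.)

The receptive field on the zero-padded input at this output position is [0 3 11 / 0 12 14 / 0 7 12]. Elementwise product with the kernel and sum: 0·2 + 11·-1 + 12·-1 + 14·3 + 7·2.

33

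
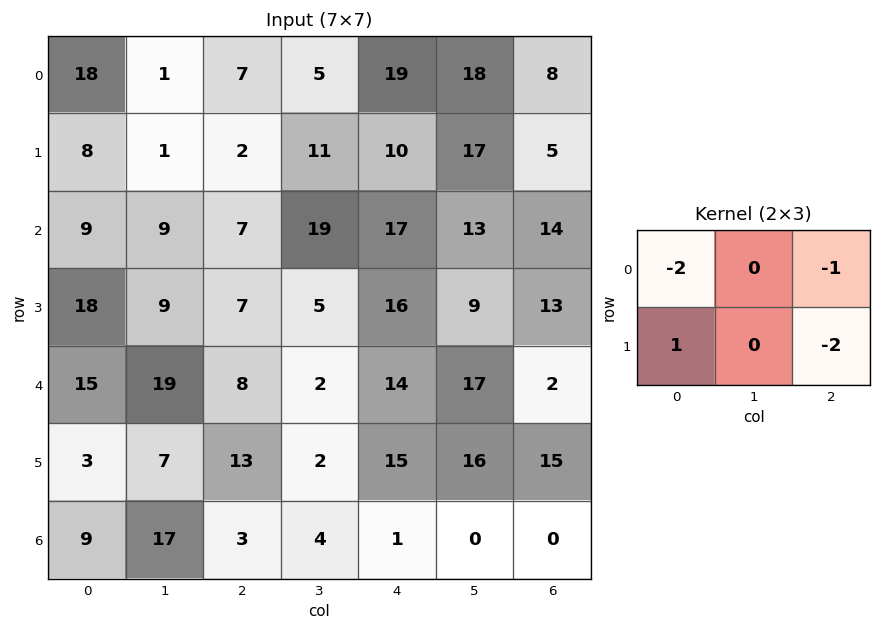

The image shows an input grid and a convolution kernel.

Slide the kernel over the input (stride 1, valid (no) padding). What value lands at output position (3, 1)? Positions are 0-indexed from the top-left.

-8

The receptive field on the input at this output position is [9 7 5 / 19 8 2]. Elementwise product with the kernel and sum: 9·-2 + 5·-1 + 19·1 + 2·-2.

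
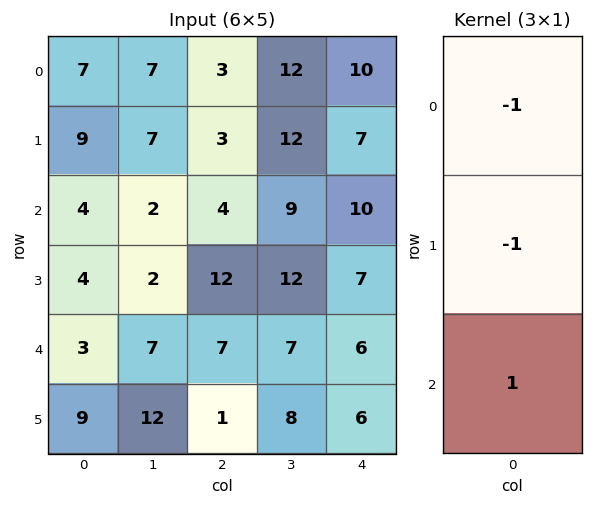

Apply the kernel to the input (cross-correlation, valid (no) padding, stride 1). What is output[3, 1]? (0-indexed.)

3

The receptive field on the input at this output position is [2 / 7 / 12]. Elementwise product with the kernel and sum: 2·-1 + 7·-1 + 12·1.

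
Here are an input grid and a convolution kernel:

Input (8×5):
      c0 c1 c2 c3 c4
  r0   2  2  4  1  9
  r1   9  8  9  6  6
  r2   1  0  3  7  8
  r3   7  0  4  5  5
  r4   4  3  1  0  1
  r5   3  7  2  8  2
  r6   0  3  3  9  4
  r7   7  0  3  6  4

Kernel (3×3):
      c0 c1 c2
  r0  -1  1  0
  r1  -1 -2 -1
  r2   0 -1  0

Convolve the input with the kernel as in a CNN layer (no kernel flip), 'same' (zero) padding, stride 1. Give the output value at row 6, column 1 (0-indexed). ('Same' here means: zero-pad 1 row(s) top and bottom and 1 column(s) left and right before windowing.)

-5

The receptive field on the zero-padded input at this output position is [3 7 2 / 0 3 3 / 7 0 3]. Elementwise product with the kernel and sum: 3·-1 + 7·1 + 0·-1 + 3·-2 + 3·-1 + 0·-1.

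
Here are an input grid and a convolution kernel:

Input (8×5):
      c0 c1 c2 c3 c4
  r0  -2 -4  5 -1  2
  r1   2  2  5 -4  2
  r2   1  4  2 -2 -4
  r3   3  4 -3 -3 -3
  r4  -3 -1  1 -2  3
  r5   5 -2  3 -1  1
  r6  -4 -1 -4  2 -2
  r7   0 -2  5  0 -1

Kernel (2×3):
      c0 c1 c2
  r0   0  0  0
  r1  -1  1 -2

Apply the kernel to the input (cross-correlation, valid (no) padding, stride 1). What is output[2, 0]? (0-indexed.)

7

The receptive field on the input at this output position is [1 4 2 / 3 4 -3]. Elementwise product with the kernel and sum: 3·-1 + 4·1 + -3·-2.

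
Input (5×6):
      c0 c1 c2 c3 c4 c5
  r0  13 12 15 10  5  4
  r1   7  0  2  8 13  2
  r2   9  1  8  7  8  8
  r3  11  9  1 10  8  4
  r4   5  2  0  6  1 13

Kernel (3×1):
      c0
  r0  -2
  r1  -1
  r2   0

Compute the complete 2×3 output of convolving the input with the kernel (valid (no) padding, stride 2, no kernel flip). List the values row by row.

-33 -32 -23
-29 -17 -24

Output[0,0]: The receptive field on the input at this output position is [13 / 7 / 9]. Elementwise product with the kernel and sum: 13·-2 + 7·-1.
Output[0,1]: The receptive field on the input at this output position is [15 / 2 / 8]. Elementwise product with the kernel and sum: 15·-2 + 2·-1.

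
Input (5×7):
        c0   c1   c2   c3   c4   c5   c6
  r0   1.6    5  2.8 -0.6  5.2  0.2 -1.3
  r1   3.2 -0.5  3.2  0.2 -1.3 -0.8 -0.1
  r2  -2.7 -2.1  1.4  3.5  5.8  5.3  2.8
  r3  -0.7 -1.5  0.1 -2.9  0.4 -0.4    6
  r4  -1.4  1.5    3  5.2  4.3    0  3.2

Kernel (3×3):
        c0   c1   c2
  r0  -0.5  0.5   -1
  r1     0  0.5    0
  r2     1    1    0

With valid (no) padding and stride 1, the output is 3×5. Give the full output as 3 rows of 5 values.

-6.15 0.4 -1.9 11.35 9.5
-8.3 0.95 -1.25 0.45 3
-1.75 2.8 2 5.55 1.05

Output[0,0]: The receptive field on the input at this output position is [1.6 5 2.8 / 3.2 -0.5 3.2 / -2.7 -2.1 1.4]. Elementwise product with the kernel and sum: 1.6·-0.5 + 5·0.5 + 2.8·-1 + -0.5·0.5 + -2.7·1 + -2.1·1.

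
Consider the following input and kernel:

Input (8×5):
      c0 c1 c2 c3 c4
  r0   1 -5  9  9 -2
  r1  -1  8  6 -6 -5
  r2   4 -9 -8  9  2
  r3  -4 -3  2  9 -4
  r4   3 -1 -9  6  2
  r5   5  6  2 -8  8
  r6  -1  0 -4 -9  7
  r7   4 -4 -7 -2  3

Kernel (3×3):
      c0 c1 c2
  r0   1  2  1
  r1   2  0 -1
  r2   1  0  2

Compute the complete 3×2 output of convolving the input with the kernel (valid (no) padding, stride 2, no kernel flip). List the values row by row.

Output[0,0]: The receptive field on the input at this output position is [1 -5 9 / -1 8 6 / 4 -9 -8]. Elementwise product with the kernel and sum: 1·1 + -5·2 + 9·1 + -1·2 + 6·-1 + 4·1 + -8·2.
Output[0,1]: The receptive field on the input at this output position is [9 9 -2 / 6 -6 -5 / -8 9 2]. Elementwise product with the kernel and sum: 9·1 + 9·2 + -2·1 + 6·2 + -5·-1 + -8·1 + 2·2.

-20 38
-47 15
-9 11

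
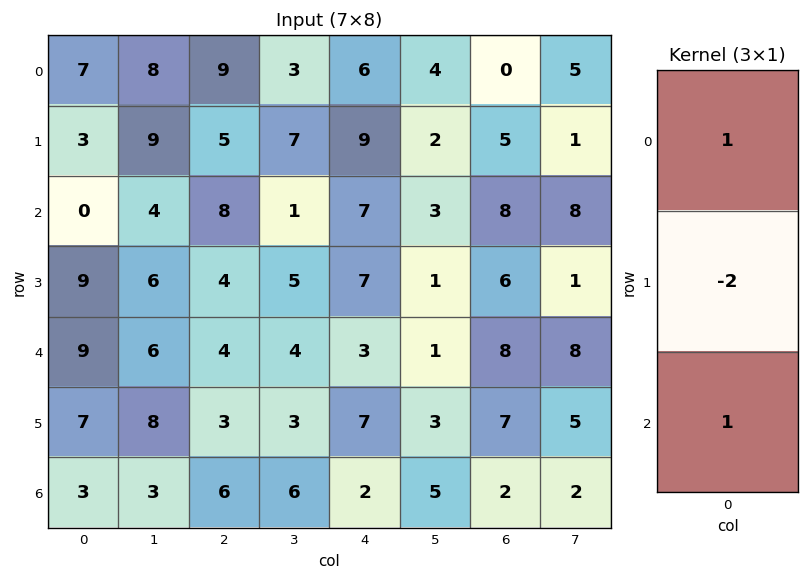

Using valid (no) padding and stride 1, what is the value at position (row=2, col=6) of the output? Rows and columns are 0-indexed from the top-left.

The receptive field on the input at this output position is [8 / 6 / 8]. Elementwise product with the kernel and sum: 8·1 + 6·-2 + 8·1.

4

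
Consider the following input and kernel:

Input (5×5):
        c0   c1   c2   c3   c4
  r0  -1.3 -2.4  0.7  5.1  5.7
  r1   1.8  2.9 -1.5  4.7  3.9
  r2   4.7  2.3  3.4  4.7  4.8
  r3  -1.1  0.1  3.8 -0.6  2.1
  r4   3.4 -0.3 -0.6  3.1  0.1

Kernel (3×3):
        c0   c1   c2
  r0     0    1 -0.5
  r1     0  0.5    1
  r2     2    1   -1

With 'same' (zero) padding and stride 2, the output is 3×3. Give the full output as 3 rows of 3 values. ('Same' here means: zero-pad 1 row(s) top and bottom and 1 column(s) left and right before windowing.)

-4.15 5.05 16.15
3.8 7.15 7.2
0.25 6.9 2.15

Output[0,0]: The receptive field on the zero-padded input at this output position is [0 0 0 / 0 -1.3 -2.4 / 0 1.8 2.9]. Elementwise product with the kernel and sum: 0·1 + 0·-0.5 + -1.3·0.5 + -2.4·1 + 0·2 + 1.8·1 + 2.9·-1.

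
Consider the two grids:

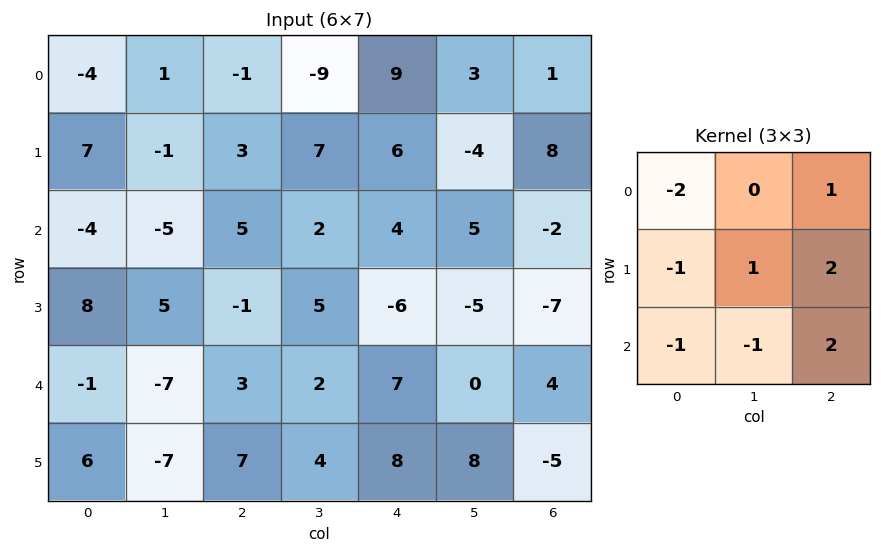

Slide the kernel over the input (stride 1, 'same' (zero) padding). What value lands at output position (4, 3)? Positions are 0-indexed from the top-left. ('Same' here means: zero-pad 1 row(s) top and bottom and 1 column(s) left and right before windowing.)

14

The receptive field on the zero-padded input at this output position is [-1 5 -6 / 3 2 7 / 7 4 8]. Elementwise product with the kernel and sum: -1·-2 + -6·1 + 3·-1 + 2·1 + 7·2 + 7·-1 + 4·-1 + 8·2.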